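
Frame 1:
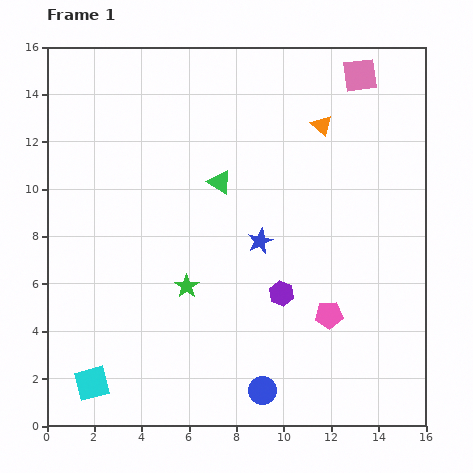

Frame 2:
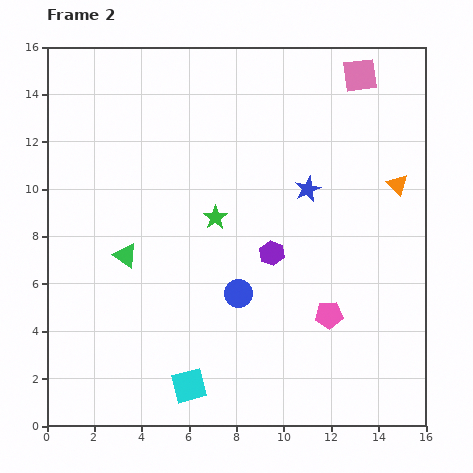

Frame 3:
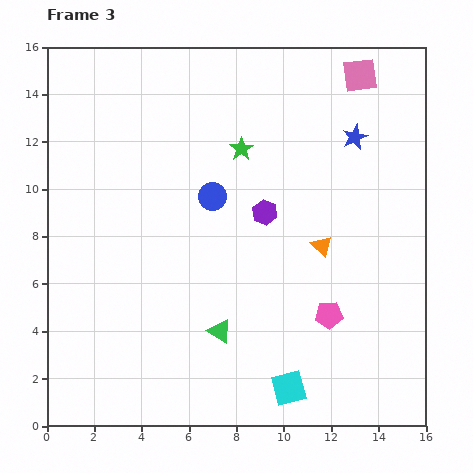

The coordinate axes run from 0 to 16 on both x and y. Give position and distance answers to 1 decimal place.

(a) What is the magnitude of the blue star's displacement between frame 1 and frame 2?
3.0

The blue star moved from (9.0, 7.8) to (11.0, 10.0), a distance of √(2.0² + 2.2²) ≈ 3.0.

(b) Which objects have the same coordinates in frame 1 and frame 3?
the pink square, the pink pentagon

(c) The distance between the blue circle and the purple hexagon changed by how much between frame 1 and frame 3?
-1.9

Distance in frame 1: 4.2. Distance in frame 3: 2.3.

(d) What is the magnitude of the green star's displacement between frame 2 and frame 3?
3.1

The green star moved from (7.1, 8.8) to (8.2, 11.7), a distance of √(1.1² + 2.9²) ≈ 3.1.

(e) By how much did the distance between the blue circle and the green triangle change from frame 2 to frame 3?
+0.6

Distance in frame 2: 5.1. Distance in frame 3: 5.7.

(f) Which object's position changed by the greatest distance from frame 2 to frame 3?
the green triangle

(moved 5.1; next 4.2)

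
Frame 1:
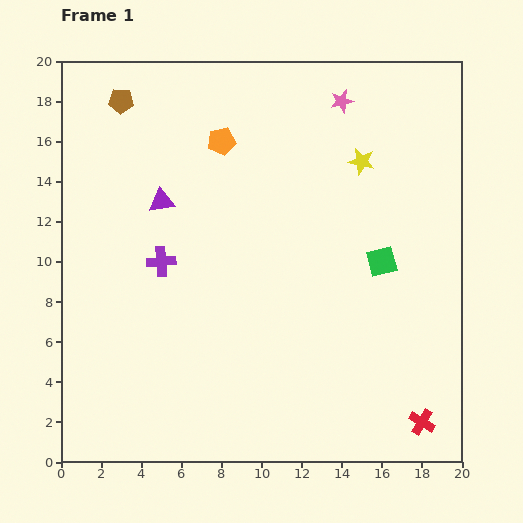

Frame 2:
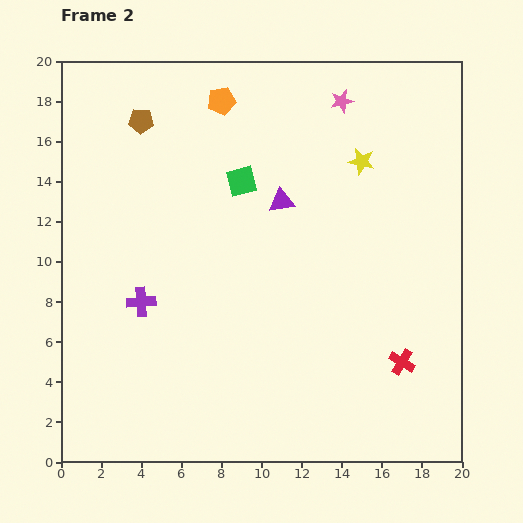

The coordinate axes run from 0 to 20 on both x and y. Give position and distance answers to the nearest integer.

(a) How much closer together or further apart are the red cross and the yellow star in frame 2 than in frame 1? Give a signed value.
-3

Distance in frame 1: 13. Distance in frame 2: 10.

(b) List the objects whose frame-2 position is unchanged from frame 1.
the yellow star, the pink star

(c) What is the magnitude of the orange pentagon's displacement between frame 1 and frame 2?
2

The orange pentagon moved from (8, 16) to (8, 18), a distance of √(0² + 2²) ≈ 2.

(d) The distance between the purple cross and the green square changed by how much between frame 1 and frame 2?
-3

Distance in frame 1: 11. Distance in frame 2: 8.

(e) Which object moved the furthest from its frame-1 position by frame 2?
the green square

(moved 8; next 6)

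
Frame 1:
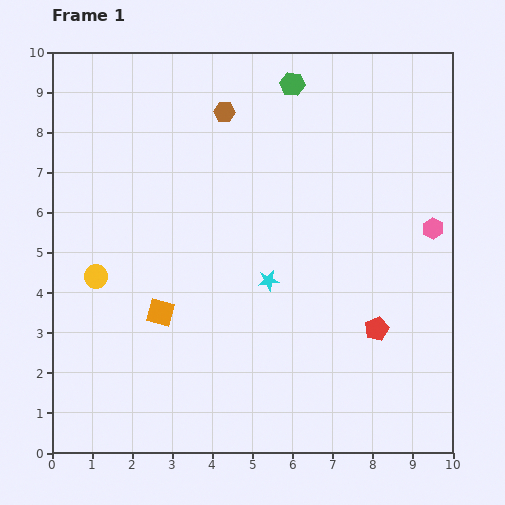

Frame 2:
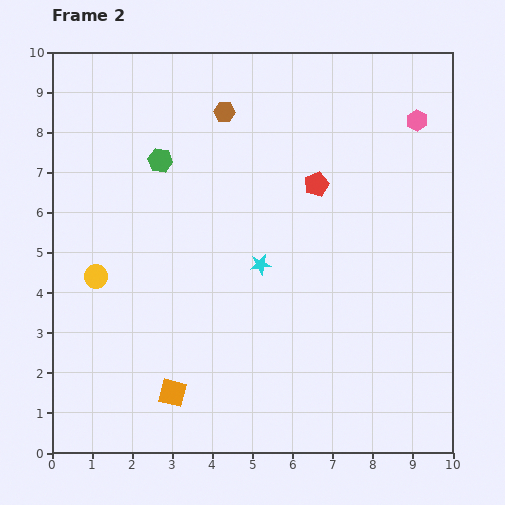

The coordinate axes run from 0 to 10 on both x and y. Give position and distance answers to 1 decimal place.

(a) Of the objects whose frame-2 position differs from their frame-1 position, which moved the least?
the cyan star

(moved 0.4)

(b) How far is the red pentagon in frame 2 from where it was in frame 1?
3.9

The red pentagon moved from (8.1, 3.1) to (6.6, 6.7), a distance of √(1.5² + 3.6²) ≈ 3.9.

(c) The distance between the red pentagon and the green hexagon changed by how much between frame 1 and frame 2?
-2.6

Distance in frame 1: 6.5. Distance in frame 2: 3.9.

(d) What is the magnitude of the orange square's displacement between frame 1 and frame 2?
2.0

The orange square moved from (2.7, 3.5) to (3.0, 1.5), a distance of √(0.3² + 2.0²) ≈ 2.0.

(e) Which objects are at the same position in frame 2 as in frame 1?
the brown hexagon, the yellow circle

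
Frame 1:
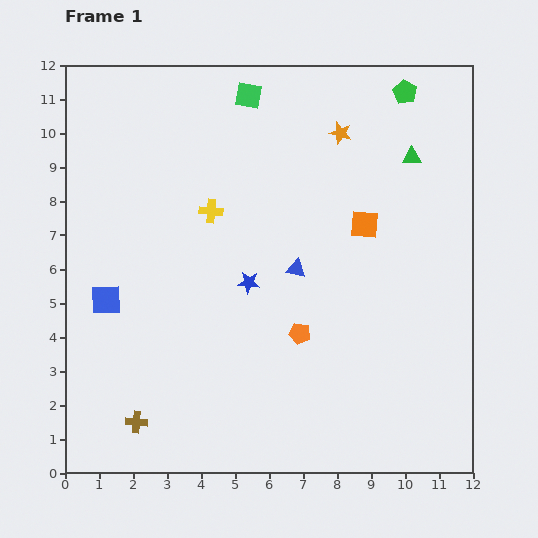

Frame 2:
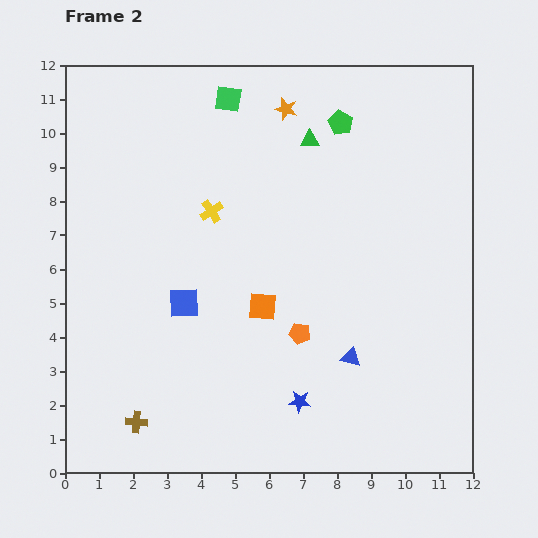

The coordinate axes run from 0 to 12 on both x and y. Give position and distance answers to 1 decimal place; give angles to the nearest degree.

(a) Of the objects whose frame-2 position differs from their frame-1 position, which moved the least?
the green square

(moved 0.6)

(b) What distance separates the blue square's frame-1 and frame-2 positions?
2.3

The blue square moved from (1.2, 5.1) to (3.5, 5.0), a distance of √(2.3² + 0.1²) ≈ 2.3.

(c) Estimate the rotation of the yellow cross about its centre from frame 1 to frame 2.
38° counter-clockwise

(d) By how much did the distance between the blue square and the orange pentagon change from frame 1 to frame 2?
-2.3

Distance in frame 1: 5.8. Distance in frame 2: 3.5.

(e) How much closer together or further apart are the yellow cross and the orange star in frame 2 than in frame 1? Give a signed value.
-0.7

Distance in frame 1: 4.4. Distance in frame 2: 3.7.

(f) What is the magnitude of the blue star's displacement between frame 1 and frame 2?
3.8

The blue star moved from (5.4, 5.6) to (6.9, 2.1), a distance of √(1.5² + 3.5²) ≈ 3.8.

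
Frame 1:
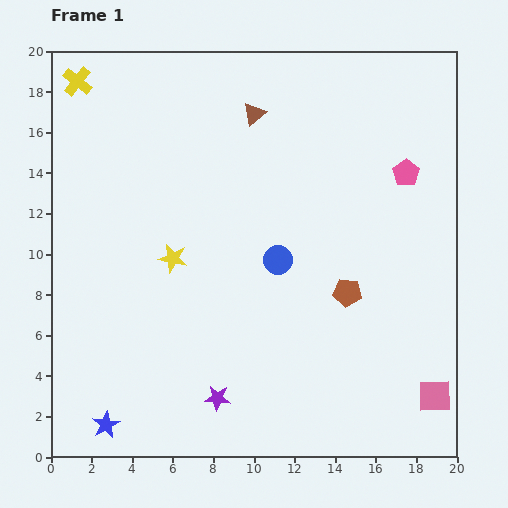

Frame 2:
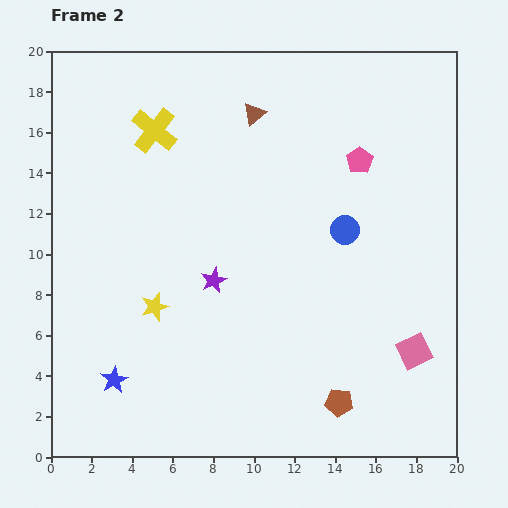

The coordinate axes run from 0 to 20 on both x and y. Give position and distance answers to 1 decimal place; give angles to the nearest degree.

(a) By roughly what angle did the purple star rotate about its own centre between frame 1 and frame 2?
30° counter-clockwise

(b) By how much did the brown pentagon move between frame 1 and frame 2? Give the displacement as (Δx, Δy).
(-0.4, -5.4)

The brown pentagon was at (14.6, 8.1) in frame 1 and (14.2, 2.7) in frame 2.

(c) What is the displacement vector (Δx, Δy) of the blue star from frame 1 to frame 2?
(0.4, 2.2)

The blue star was at (2.7, 1.6) in frame 1 and (3.1, 3.8) in frame 2.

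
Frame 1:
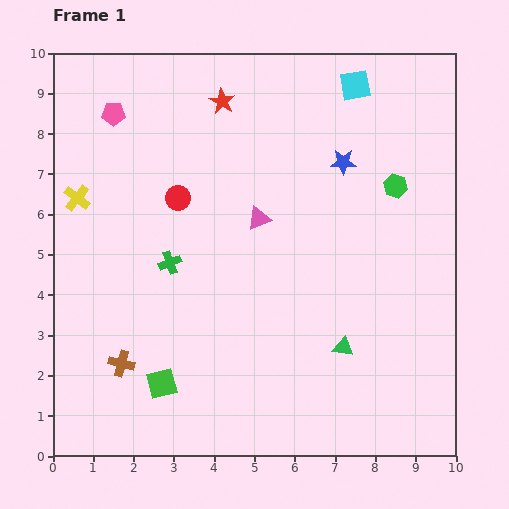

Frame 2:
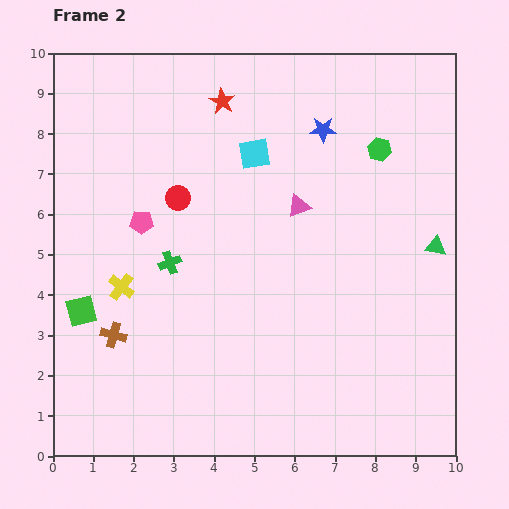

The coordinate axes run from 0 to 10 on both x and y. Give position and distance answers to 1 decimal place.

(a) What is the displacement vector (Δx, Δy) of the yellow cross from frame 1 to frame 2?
(1.1, -2.2)

The yellow cross was at (0.6, 6.4) in frame 1 and (1.7, 4.2) in frame 2.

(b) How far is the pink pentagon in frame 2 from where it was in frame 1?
2.8

The pink pentagon moved from (1.5, 8.5) to (2.2, 5.8), a distance of √(0.7² + 2.7²) ≈ 2.8.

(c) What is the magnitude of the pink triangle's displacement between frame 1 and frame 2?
1.0

The pink triangle moved from (5.1, 5.9) to (6.1, 6.2), a distance of √(1.0² + 0.3²) ≈ 1.0.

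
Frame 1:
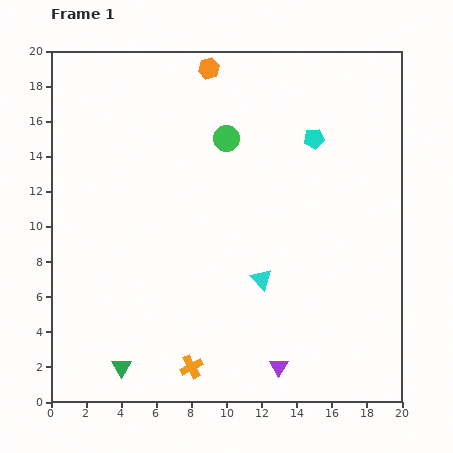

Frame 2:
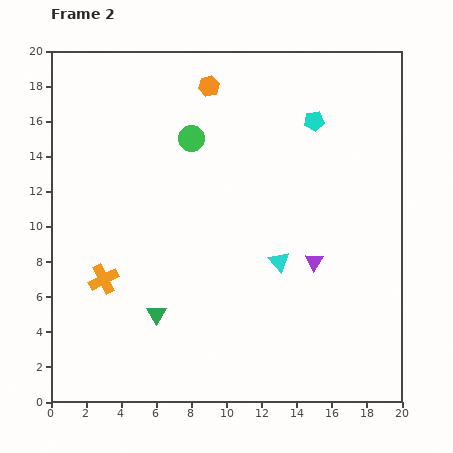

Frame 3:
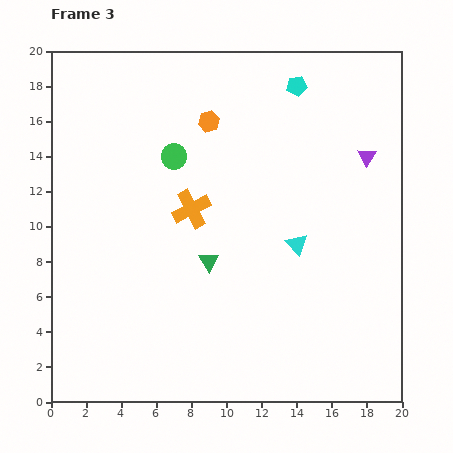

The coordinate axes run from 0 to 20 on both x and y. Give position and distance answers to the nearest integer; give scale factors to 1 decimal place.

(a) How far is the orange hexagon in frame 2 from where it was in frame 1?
1

The orange hexagon moved from (9, 19) to (9, 18), a distance of √(0² + 1²) ≈ 1.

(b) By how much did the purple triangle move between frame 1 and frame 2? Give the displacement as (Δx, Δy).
(2, 6)

The purple triangle was at (13, 2) in frame 1 and (15, 8) in frame 2.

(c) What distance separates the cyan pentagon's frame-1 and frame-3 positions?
3

The cyan pentagon moved from (15, 15) to (14, 18), a distance of √(1² + 3²) ≈ 3.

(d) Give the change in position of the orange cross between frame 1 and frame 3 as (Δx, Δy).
(0, 9)

The orange cross was at (8, 2) in frame 1 and (8, 11) in frame 3.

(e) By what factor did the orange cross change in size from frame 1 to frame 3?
1.6×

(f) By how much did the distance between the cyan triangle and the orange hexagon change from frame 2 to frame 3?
-2

Distance in frame 2: 11. Distance in frame 3: 9.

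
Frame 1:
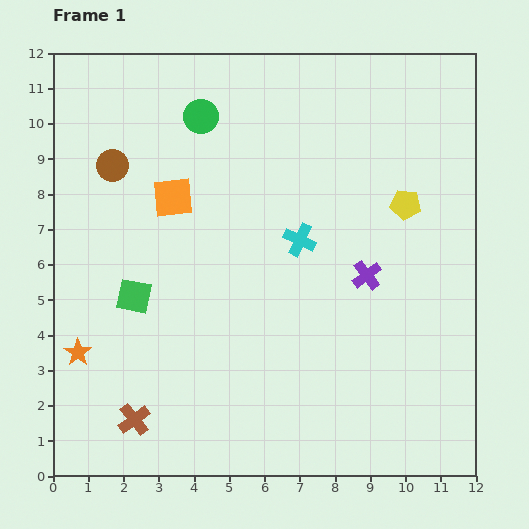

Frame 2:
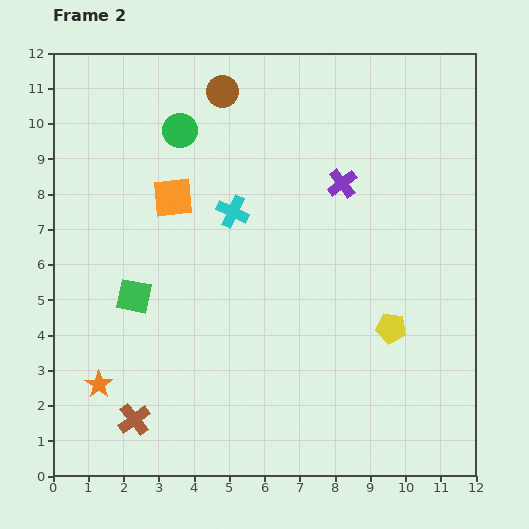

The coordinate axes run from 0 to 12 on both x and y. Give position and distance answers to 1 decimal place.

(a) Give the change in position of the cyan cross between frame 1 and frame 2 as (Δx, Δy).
(-1.9, 0.8)

The cyan cross was at (7.0, 6.7) in frame 1 and (5.1, 7.5) in frame 2.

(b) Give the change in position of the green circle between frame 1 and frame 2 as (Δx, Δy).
(-0.6, -0.4)

The green circle was at (4.2, 10.2) in frame 1 and (3.6, 9.8) in frame 2.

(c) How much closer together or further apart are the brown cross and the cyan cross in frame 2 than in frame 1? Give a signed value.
-0.4

Distance in frame 1: 6.9. Distance in frame 2: 6.5.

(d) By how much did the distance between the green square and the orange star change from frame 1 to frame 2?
+0.4

Distance in frame 1: 2.3. Distance in frame 2: 2.7.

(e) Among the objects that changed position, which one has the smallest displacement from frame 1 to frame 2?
the green circle

(moved 0.7)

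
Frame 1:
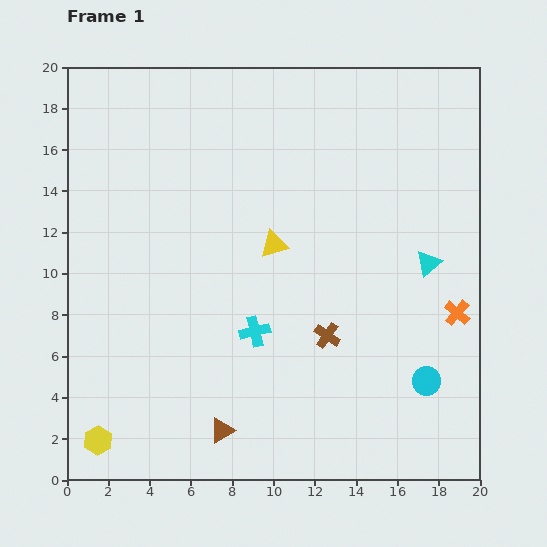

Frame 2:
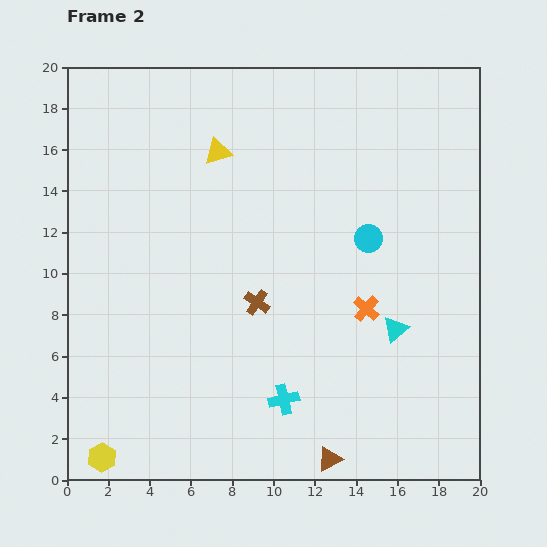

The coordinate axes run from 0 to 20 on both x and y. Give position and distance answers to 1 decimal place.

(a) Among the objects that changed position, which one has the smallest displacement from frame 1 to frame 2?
the yellow hexagon

(moved 0.8)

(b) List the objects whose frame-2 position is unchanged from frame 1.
none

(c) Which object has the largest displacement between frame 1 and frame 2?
the cyan circle

(moved 7.4; next 5.4)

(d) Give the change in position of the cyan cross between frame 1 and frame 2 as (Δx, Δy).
(1.4, -3.3)

The cyan cross was at (9.1, 7.2) in frame 1 and (10.5, 3.9) in frame 2.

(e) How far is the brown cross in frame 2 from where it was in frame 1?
3.8

The brown cross moved from (12.6, 7.0) to (9.2, 8.6), a distance of √(3.4² + 1.6²) ≈ 3.8.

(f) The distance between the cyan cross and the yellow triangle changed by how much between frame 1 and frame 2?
+8.1

Distance in frame 1: 4.3. Distance in frame 2: 12.4.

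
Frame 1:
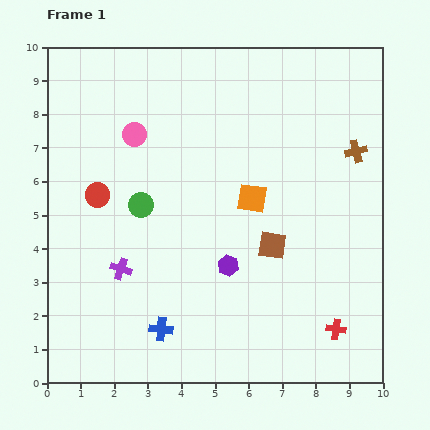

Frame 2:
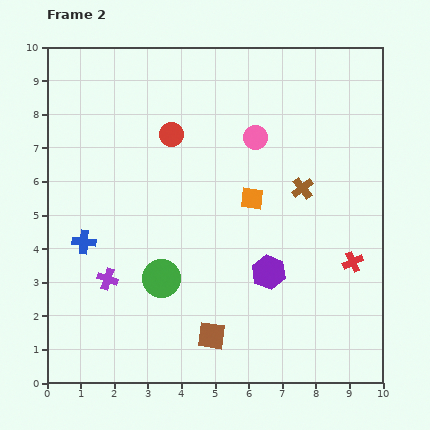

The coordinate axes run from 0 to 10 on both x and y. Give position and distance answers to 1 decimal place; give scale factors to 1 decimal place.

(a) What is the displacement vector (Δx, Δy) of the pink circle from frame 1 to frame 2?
(3.6, -0.1)

The pink circle was at (2.6, 7.4) in frame 1 and (6.2, 7.3) in frame 2.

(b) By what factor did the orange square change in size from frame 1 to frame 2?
0.8×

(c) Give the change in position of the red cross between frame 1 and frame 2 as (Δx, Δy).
(0.5, 2.0)

The red cross was at (8.6, 1.6) in frame 1 and (9.1, 3.6) in frame 2.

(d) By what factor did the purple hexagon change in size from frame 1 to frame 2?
1.6×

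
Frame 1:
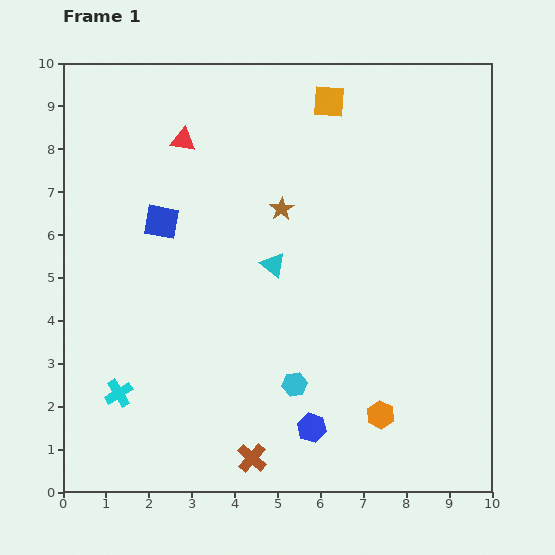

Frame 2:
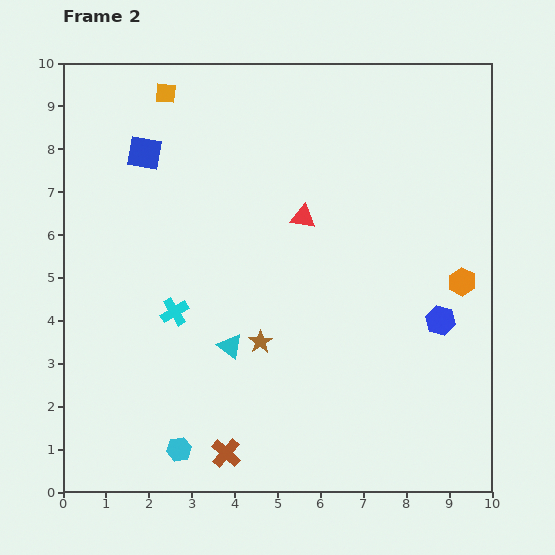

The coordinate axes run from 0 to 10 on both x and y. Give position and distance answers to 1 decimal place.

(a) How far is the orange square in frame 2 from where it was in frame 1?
3.8

The orange square moved from (6.2, 9.1) to (2.4, 9.3), a distance of √(3.8² + 0.2²) ≈ 3.8.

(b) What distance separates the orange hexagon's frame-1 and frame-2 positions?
3.6

The orange hexagon moved from (7.4, 1.8) to (9.3, 4.9), a distance of √(1.9² + 3.1²) ≈ 3.6.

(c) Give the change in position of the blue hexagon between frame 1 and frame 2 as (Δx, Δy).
(3.0, 2.5)

The blue hexagon was at (5.8, 1.5) in frame 1 and (8.8, 4.0) in frame 2.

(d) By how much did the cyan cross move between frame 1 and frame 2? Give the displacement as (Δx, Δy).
(1.3, 1.9)

The cyan cross was at (1.3, 2.3) in frame 1 and (2.6, 4.2) in frame 2.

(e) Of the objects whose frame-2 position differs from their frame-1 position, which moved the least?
the brown cross

(moved 0.6)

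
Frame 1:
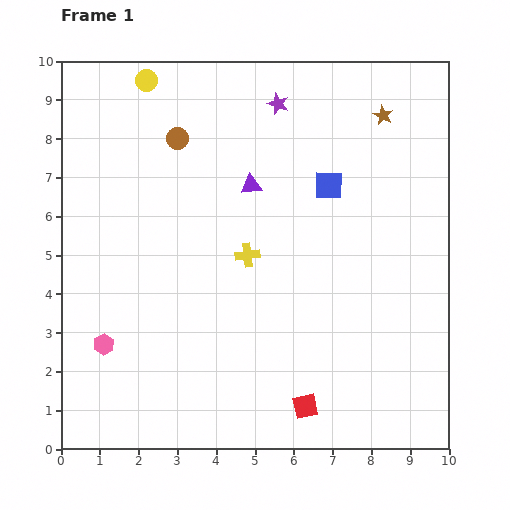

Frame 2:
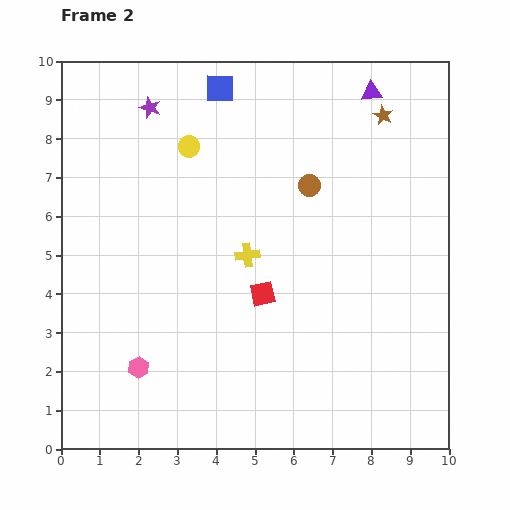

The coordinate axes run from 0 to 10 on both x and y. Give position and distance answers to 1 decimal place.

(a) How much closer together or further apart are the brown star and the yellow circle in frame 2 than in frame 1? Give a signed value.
-1.1

Distance in frame 1: 6.2. Distance in frame 2: 5.1.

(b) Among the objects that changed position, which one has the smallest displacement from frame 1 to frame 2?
the pink hexagon

(moved 1.1)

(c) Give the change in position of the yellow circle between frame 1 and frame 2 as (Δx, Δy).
(1.1, -1.7)

The yellow circle was at (2.2, 9.5) in frame 1 and (3.3, 7.8) in frame 2.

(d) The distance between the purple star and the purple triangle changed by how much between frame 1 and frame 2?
+3.5

Distance in frame 1: 2.2. Distance in frame 2: 5.7.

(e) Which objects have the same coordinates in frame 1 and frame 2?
the yellow cross, the brown star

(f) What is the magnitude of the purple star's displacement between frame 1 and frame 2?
3.3

The purple star moved from (5.6, 8.9) to (2.3, 8.8), a distance of √(3.3² + 0.1²) ≈ 3.3.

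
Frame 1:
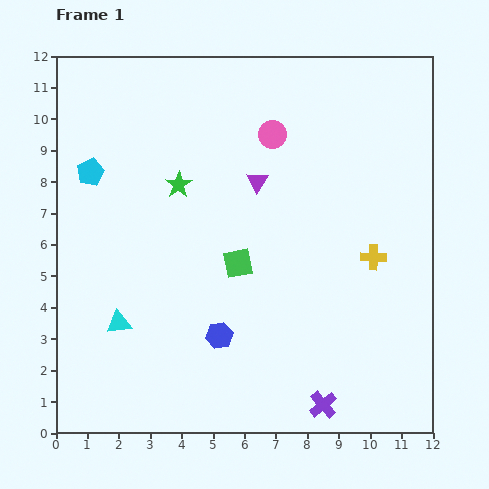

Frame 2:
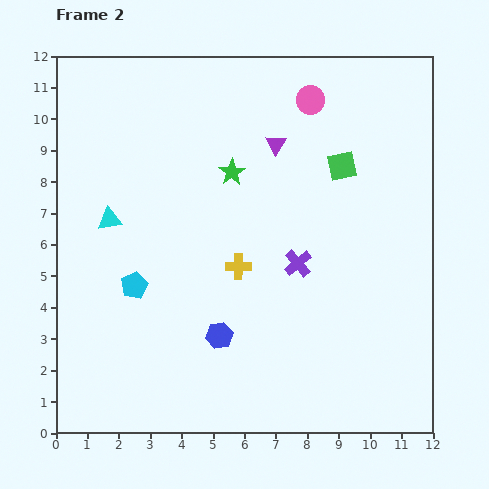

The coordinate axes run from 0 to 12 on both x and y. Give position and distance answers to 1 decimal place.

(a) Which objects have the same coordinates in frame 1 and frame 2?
the blue hexagon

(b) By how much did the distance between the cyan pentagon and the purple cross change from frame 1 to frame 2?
-5.3

Distance in frame 1: 10.5. Distance in frame 2: 5.2.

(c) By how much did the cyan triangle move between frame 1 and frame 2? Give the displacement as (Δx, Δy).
(-0.3, 3.3)

The cyan triangle was at (2.0, 3.5) in frame 1 and (1.7, 6.8) in frame 2.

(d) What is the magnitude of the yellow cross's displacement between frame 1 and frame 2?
4.3

The yellow cross moved from (10.1, 5.6) to (5.8, 5.3), a distance of √(4.3² + 0.3²) ≈ 4.3.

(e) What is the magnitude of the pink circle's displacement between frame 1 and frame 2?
1.6

The pink circle moved from (6.9, 9.5) to (8.1, 10.6), a distance of √(1.2² + 1.1²) ≈ 1.6.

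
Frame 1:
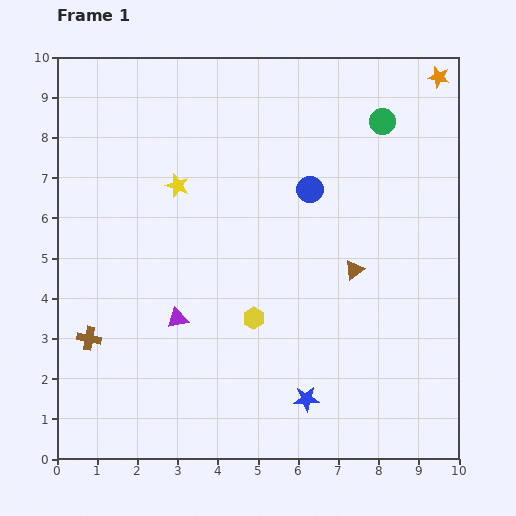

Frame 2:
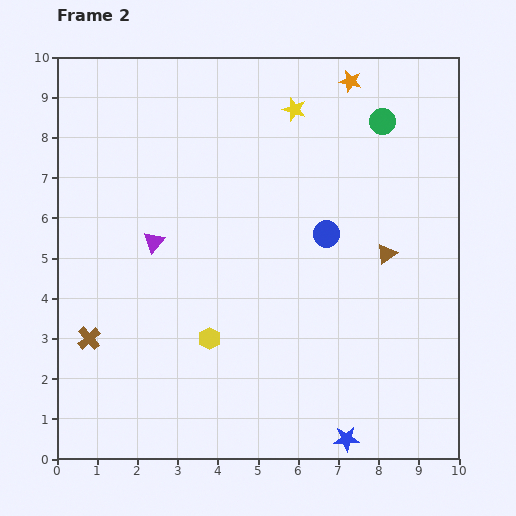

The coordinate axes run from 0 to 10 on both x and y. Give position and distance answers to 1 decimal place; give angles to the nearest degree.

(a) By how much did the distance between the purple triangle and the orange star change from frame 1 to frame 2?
-2.5

Distance in frame 1: 8.8. Distance in frame 2: 6.3.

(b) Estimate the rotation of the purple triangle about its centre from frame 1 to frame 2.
36° counter-clockwise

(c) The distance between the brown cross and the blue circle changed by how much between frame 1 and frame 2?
-0.2

Distance in frame 1: 6.6. Distance in frame 2: 6.4.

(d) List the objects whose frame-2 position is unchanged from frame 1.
the brown cross, the green circle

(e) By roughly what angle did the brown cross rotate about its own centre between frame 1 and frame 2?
38° clockwise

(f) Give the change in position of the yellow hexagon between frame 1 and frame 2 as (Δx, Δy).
(-1.1, -0.5)

The yellow hexagon was at (4.9, 3.5) in frame 1 and (3.8, 3.0) in frame 2.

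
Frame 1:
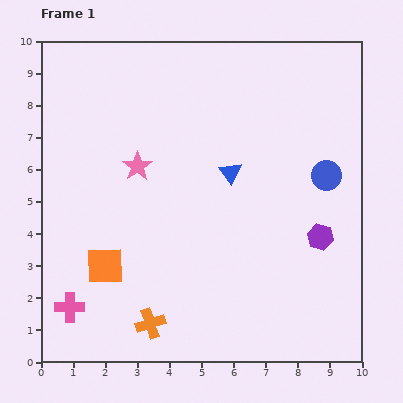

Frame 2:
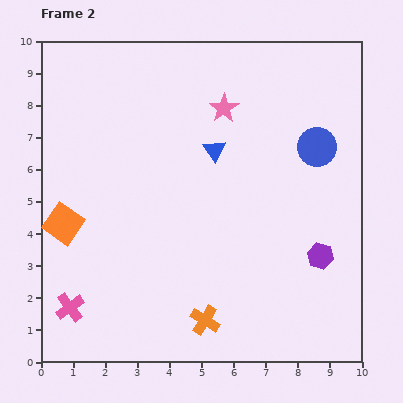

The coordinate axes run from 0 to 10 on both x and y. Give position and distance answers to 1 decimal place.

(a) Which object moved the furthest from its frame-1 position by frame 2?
the pink star

(moved 3.2; next 1.8)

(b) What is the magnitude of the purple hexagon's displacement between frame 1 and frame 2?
0.6

The purple hexagon moved from (8.7, 3.9) to (8.7, 3.3), a distance of √(0.0² + 0.6²) ≈ 0.6.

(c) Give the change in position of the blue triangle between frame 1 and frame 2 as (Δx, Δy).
(-0.5, 0.7)

The blue triangle was at (5.9, 5.9) in frame 1 and (5.4, 6.6) in frame 2.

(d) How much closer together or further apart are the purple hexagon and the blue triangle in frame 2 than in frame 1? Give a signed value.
+1.3

Distance in frame 1: 3.4. Distance in frame 2: 4.7.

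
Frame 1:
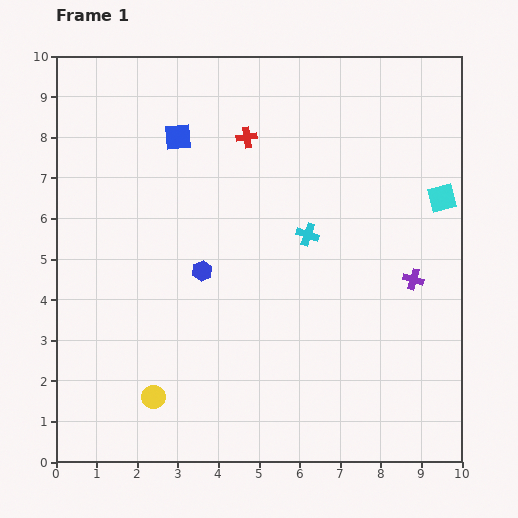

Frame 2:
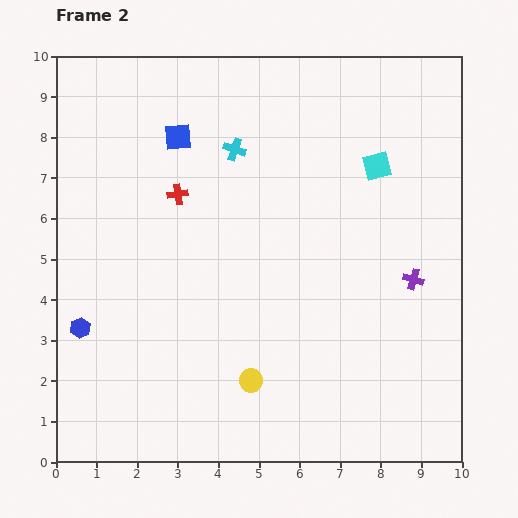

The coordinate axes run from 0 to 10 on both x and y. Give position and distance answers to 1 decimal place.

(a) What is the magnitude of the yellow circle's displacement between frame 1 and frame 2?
2.4

The yellow circle moved from (2.4, 1.6) to (4.8, 2.0), a distance of √(2.4² + 0.4²) ≈ 2.4.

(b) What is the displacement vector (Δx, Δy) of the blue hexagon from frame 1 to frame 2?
(-3.0, -1.4)

The blue hexagon was at (3.6, 4.7) in frame 1 and (0.6, 3.3) in frame 2.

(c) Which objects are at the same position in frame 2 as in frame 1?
the blue square, the purple cross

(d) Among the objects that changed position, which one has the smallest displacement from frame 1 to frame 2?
the cyan square

(moved 1.8)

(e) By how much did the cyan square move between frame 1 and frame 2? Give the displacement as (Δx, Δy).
(-1.6, 0.8)

The cyan square was at (9.5, 6.5) in frame 1 and (7.9, 7.3) in frame 2.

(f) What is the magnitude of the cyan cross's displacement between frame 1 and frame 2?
2.8

The cyan cross moved from (6.2, 5.6) to (4.4, 7.7), a distance of √(1.8² + 2.1²) ≈ 2.8.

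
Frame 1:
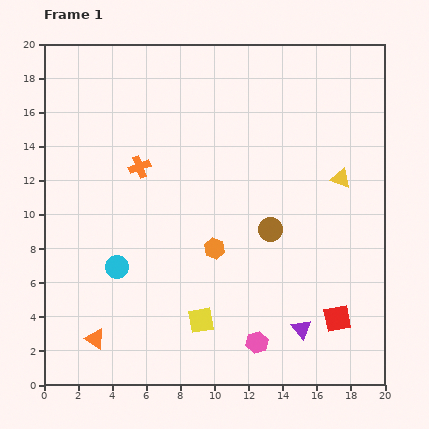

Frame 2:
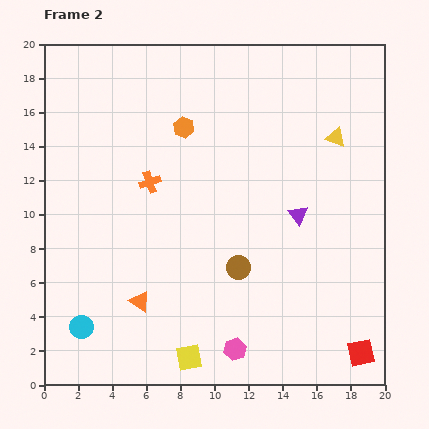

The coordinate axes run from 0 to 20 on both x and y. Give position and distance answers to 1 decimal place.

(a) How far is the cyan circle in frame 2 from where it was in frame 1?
4.1

The cyan circle moved from (4.3, 6.9) to (2.2, 3.4), a distance of √(2.1² + 3.5²) ≈ 4.1.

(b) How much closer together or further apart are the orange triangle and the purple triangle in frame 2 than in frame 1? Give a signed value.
-1.5

Distance in frame 1: 12.1. Distance in frame 2: 10.6.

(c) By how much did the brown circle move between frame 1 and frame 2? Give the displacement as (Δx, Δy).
(-1.9, -2.2)

The brown circle was at (13.3, 9.1) in frame 1 and (11.4, 6.9) in frame 2.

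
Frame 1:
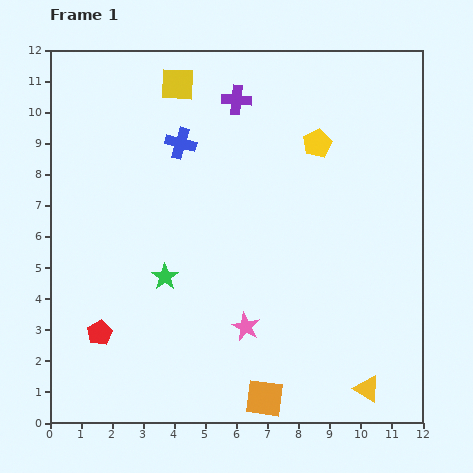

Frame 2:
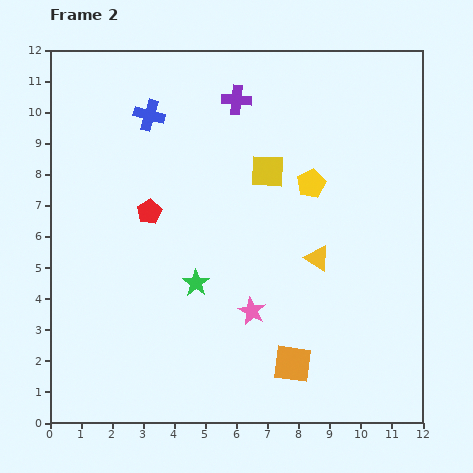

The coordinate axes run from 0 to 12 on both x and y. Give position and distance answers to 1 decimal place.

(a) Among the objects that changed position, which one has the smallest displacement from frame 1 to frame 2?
the pink star

(moved 0.5)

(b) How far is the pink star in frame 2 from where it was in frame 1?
0.5

The pink star moved from (6.3, 3.1) to (6.5, 3.6), a distance of √(0.2² + 0.5²) ≈ 0.5.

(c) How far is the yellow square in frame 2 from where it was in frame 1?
4.0

The yellow square moved from (4.1, 10.9) to (7.0, 8.1), a distance of √(2.9² + 2.8²) ≈ 4.0.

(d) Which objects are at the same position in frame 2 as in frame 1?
the purple cross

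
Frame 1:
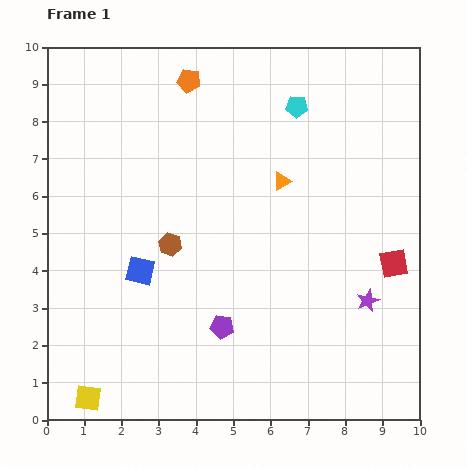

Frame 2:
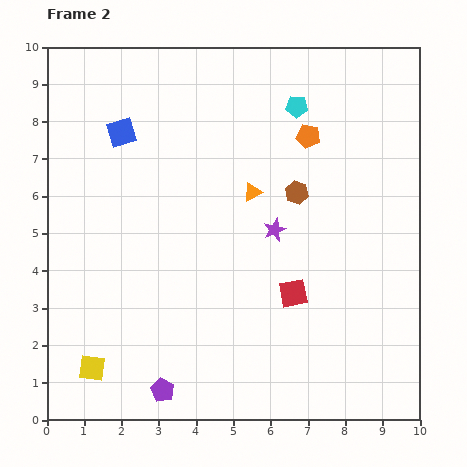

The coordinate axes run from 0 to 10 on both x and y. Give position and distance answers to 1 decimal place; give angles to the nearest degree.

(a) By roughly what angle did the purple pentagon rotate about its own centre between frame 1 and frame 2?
20° clockwise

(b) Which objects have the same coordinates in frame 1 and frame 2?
the cyan pentagon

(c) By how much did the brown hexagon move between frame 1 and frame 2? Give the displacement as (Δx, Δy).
(3.4, 1.4)

The brown hexagon was at (3.3, 4.7) in frame 1 and (6.7, 6.1) in frame 2.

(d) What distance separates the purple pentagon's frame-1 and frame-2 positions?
2.3

The purple pentagon moved from (4.7, 2.5) to (3.1, 0.8), a distance of √(1.6² + 1.7²) ≈ 2.3.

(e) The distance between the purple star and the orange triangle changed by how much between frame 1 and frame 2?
-2.7

Distance in frame 1: 3.9. Distance in frame 2: 1.2.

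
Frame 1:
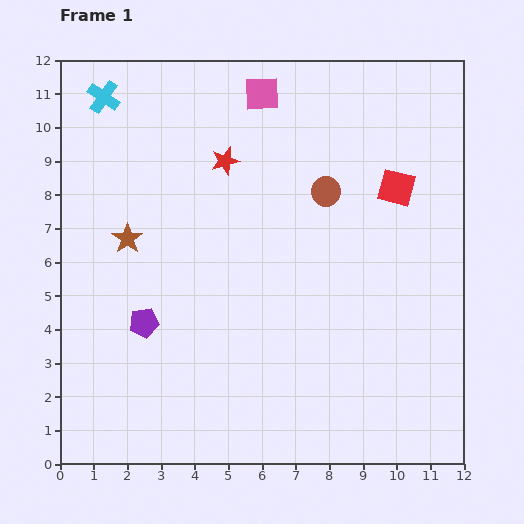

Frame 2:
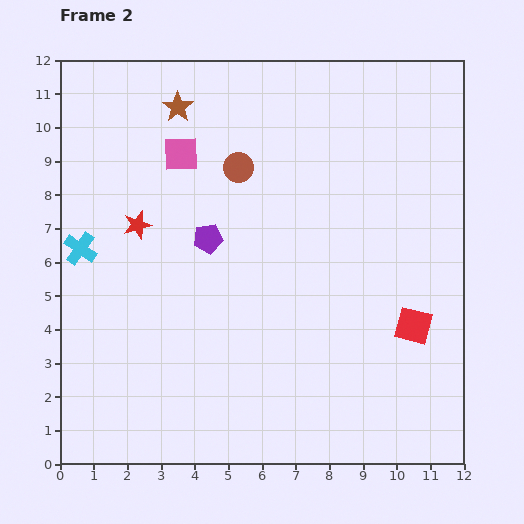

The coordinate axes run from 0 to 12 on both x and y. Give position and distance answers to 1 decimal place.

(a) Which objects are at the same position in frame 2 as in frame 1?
none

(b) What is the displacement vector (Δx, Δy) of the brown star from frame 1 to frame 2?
(1.5, 3.9)

The brown star was at (2.0, 6.7) in frame 1 and (3.5, 10.6) in frame 2.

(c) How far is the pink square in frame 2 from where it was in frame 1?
3.0

The pink square moved from (6.0, 11.0) to (3.6, 9.2), a distance of √(2.4² + 1.8²) ≈ 3.0.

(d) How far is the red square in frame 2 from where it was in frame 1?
4.1

The red square moved from (10.0, 8.2) to (10.5, 4.1), a distance of √(0.5² + 4.1²) ≈ 4.1.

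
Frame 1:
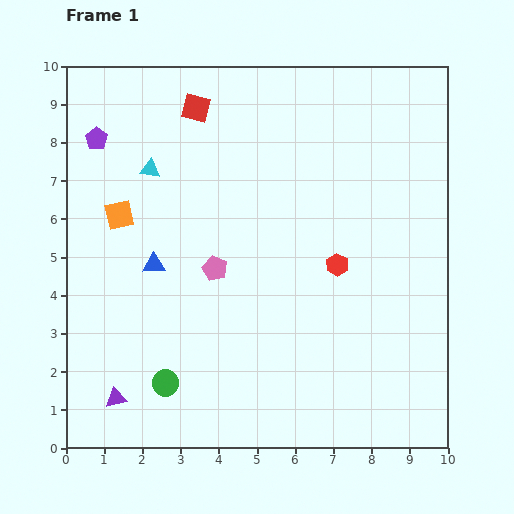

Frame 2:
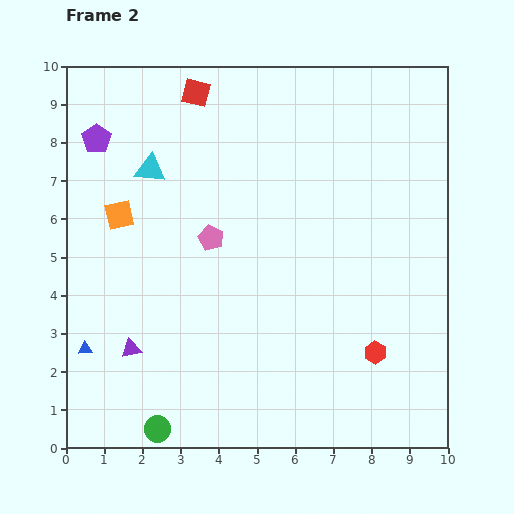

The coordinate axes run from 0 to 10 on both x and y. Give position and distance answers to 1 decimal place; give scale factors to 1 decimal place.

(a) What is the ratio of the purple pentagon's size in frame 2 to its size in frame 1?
1.3×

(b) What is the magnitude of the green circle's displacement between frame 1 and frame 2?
1.2

The green circle moved from (2.6, 1.7) to (2.4, 0.5), a distance of √(0.2² + 1.2²) ≈ 1.2.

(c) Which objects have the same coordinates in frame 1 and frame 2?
the orange square, the cyan triangle, the purple pentagon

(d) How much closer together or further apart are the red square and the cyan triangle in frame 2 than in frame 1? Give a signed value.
+0.3

Distance in frame 1: 2.0. Distance in frame 2: 2.3.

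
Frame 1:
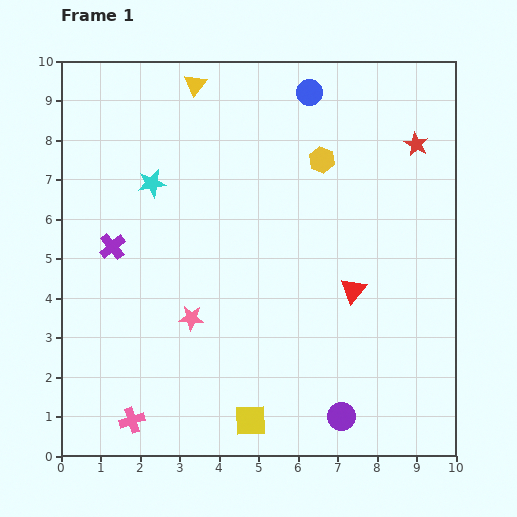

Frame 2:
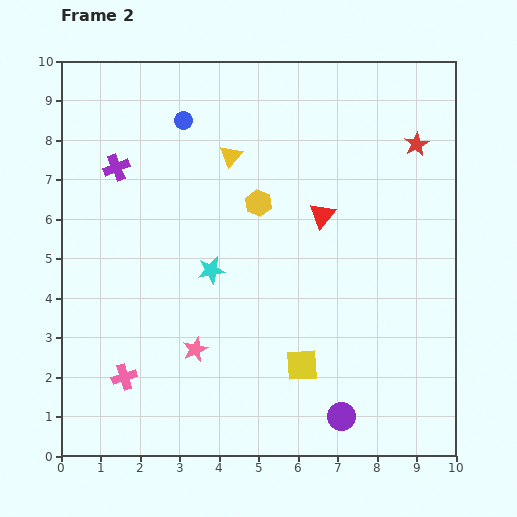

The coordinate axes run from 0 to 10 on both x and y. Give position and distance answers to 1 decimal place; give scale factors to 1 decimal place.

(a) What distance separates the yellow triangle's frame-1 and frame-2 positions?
2.0

The yellow triangle moved from (3.4, 9.4) to (4.3, 7.6), a distance of √(0.9² + 1.8²) ≈ 2.0.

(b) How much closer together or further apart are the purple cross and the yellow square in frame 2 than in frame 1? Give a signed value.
+1.3

Distance in frame 1: 5.6. Distance in frame 2: 6.9.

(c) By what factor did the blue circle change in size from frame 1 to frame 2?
0.7×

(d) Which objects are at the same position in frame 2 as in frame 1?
the purple circle, the red star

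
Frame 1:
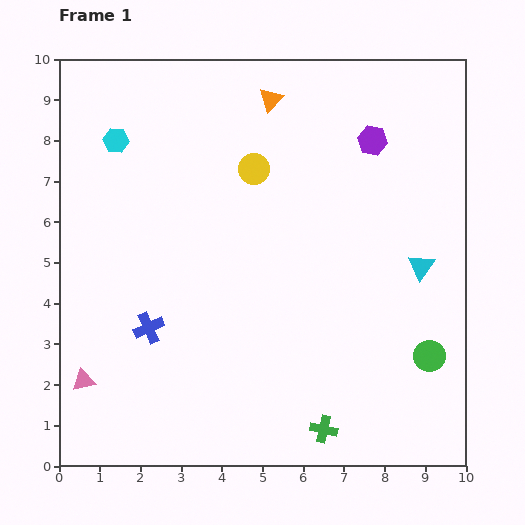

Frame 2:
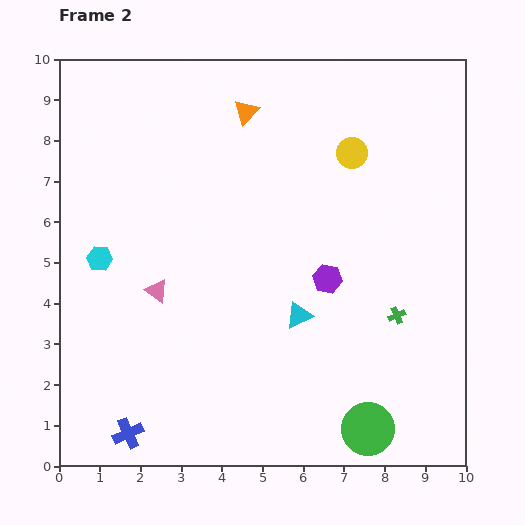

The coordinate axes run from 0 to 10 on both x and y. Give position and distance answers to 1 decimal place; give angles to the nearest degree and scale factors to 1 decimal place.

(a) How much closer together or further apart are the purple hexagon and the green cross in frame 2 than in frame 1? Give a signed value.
-5.3

Distance in frame 1: 7.2. Distance in frame 2: 1.9.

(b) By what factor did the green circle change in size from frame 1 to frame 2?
1.7×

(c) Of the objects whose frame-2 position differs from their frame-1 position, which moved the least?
the orange triangle

(moved 0.7)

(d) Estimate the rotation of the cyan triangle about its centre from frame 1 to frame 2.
30° clockwise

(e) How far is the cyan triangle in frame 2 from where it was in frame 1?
3.2

The cyan triangle moved from (8.9, 4.9) to (5.9, 3.7), a distance of √(3.0² + 1.2²) ≈ 3.2.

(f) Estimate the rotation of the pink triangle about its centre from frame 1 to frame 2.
47° clockwise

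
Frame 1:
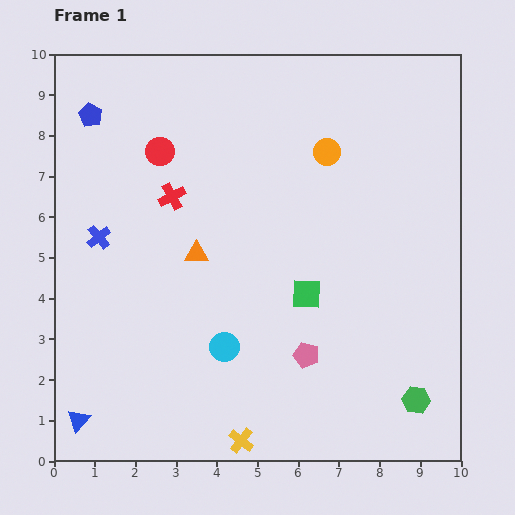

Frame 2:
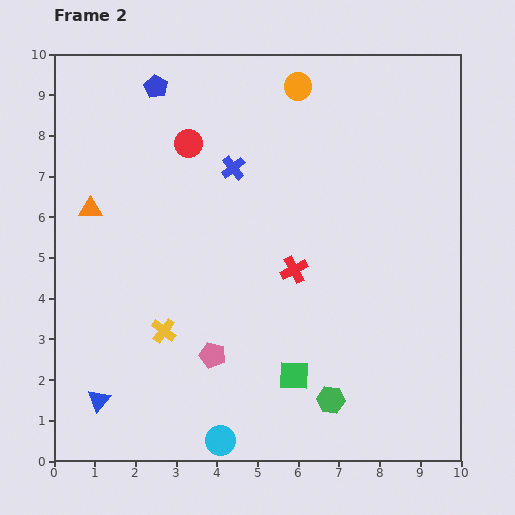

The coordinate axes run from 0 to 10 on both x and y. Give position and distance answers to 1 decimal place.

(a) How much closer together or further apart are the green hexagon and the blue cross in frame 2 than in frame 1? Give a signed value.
-2.6

Distance in frame 1: 8.8. Distance in frame 2: 6.2.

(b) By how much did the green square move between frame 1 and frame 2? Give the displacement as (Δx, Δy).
(-0.3, -2.0)

The green square was at (6.2, 4.1) in frame 1 and (5.9, 2.1) in frame 2.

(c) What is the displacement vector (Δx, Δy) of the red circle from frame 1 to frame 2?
(0.7, 0.2)

The red circle was at (2.6, 7.6) in frame 1 and (3.3, 7.8) in frame 2.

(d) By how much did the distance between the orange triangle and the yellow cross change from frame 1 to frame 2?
-1.2

Distance in frame 1: 4.7. Distance in frame 2: 3.5.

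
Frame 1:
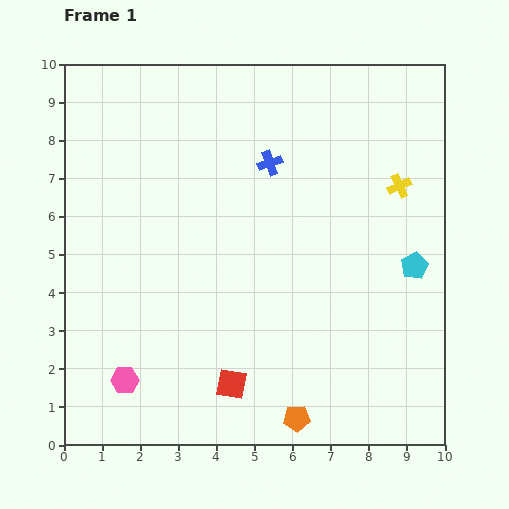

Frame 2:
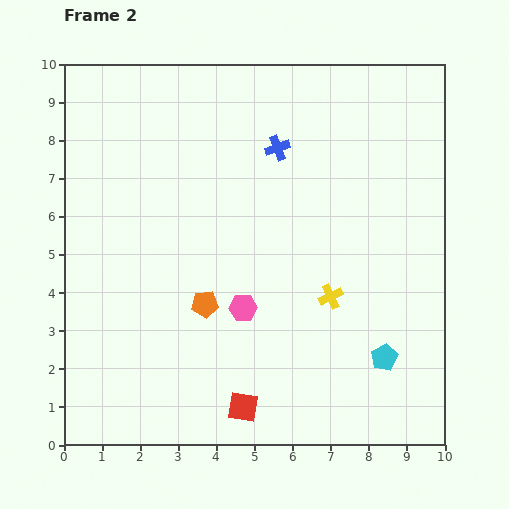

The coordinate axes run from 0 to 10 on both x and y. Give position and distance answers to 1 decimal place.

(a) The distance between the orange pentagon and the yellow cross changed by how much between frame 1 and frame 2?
-3.4

Distance in frame 1: 6.7. Distance in frame 2: 3.3.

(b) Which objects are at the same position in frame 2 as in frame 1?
none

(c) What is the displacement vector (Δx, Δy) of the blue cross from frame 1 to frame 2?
(0.2, 0.4)

The blue cross was at (5.4, 7.4) in frame 1 and (5.6, 7.8) in frame 2.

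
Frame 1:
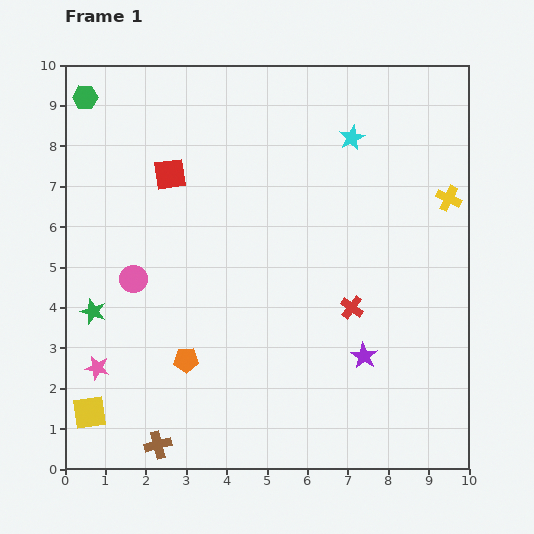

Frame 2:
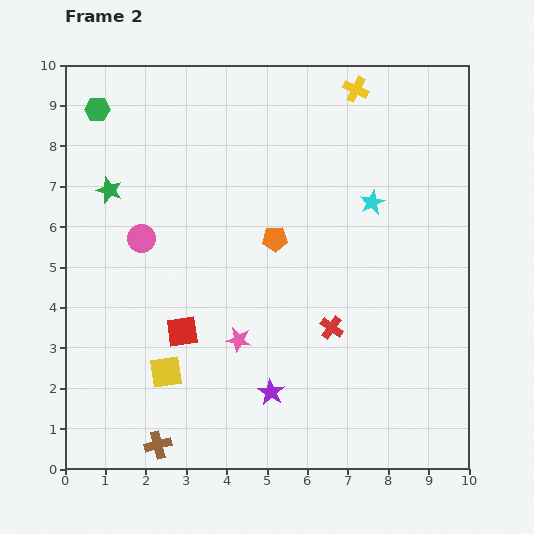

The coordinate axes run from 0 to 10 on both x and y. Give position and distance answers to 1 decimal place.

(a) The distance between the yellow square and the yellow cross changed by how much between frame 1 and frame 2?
-2.0

Distance in frame 1: 10.4. Distance in frame 2: 8.4.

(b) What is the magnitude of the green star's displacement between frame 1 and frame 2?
3.0

The green star moved from (0.7, 3.9) to (1.1, 6.9), a distance of √(0.4² + 3.0²) ≈ 3.0.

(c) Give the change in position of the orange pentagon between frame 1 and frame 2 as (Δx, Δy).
(2.2, 3.0)

The orange pentagon was at (3.0, 2.7) in frame 1 and (5.2, 5.7) in frame 2.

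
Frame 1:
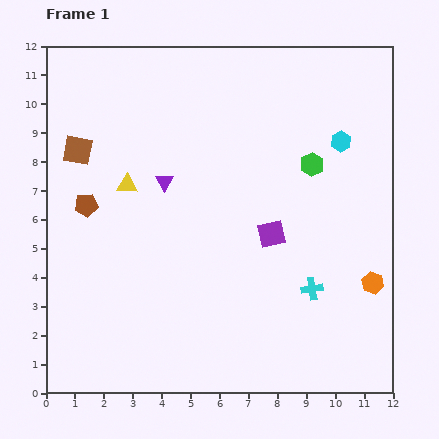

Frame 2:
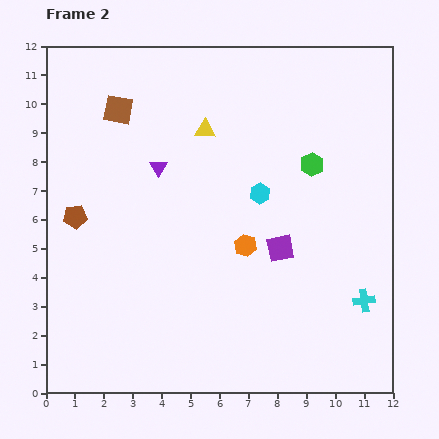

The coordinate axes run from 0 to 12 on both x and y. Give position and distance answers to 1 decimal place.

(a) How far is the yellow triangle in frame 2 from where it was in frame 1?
3.3

The yellow triangle moved from (2.8, 7.2) to (5.5, 9.1), a distance of √(2.7² + 1.9²) ≈ 3.3.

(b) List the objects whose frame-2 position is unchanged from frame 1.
the green hexagon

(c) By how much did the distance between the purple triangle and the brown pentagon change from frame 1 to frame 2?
+0.6

Distance in frame 1: 2.8. Distance in frame 2: 3.4.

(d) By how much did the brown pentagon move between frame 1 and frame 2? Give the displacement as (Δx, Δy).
(-0.4, -0.4)

The brown pentagon was at (1.4, 6.5) in frame 1 and (1.0, 6.1) in frame 2.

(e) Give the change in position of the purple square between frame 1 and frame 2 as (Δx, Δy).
(0.3, -0.5)

The purple square was at (7.8, 5.5) in frame 1 and (8.1, 5.0) in frame 2.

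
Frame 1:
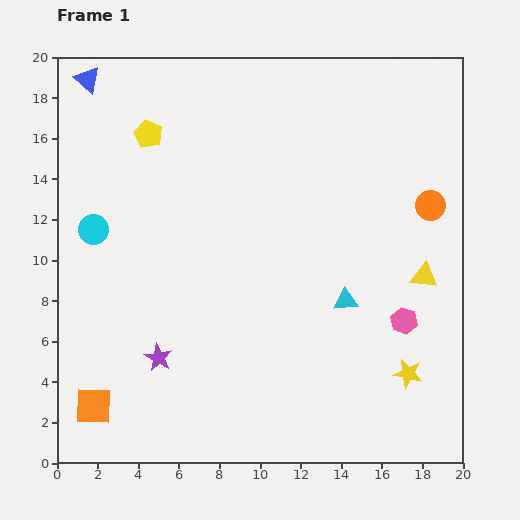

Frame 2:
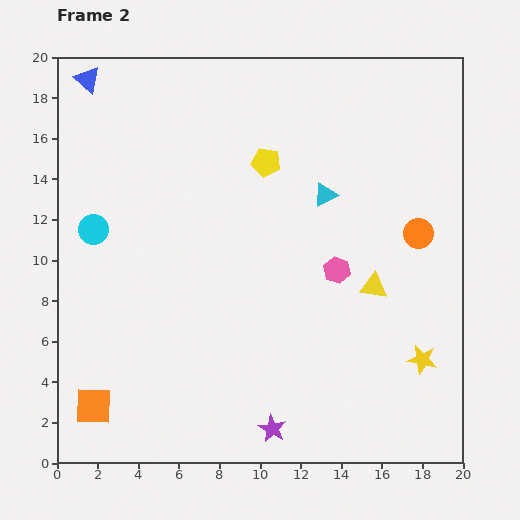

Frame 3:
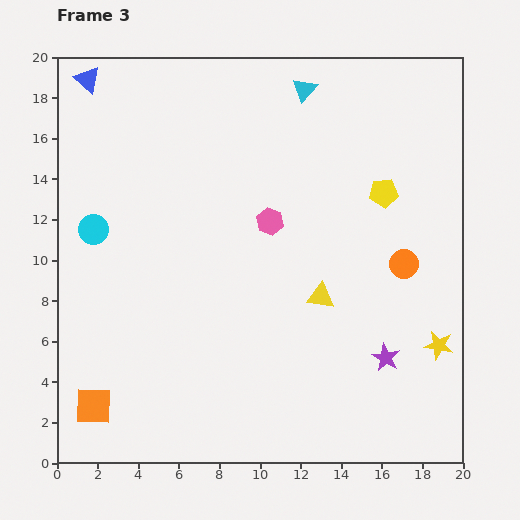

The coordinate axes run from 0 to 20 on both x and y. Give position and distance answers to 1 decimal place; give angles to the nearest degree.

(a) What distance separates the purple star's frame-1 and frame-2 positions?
6.6

The purple star moved from (5.0, 5.2) to (10.6, 1.7), a distance of √(5.6² + 3.5²) ≈ 6.6.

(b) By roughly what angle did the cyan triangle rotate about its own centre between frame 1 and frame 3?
44° counter-clockwise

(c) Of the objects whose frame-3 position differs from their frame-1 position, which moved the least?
the yellow star

(moved 2.1)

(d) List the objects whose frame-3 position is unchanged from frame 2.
the orange square, the cyan circle, the blue triangle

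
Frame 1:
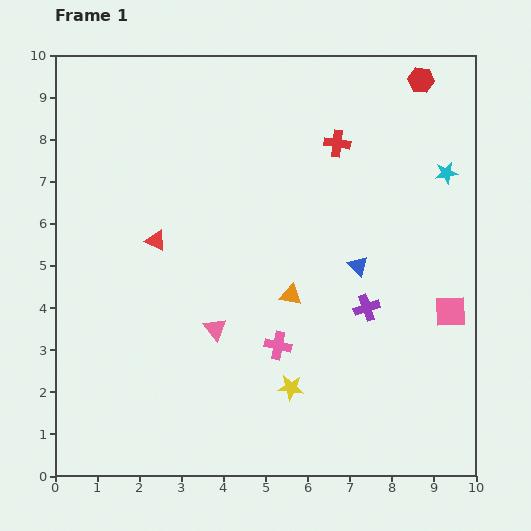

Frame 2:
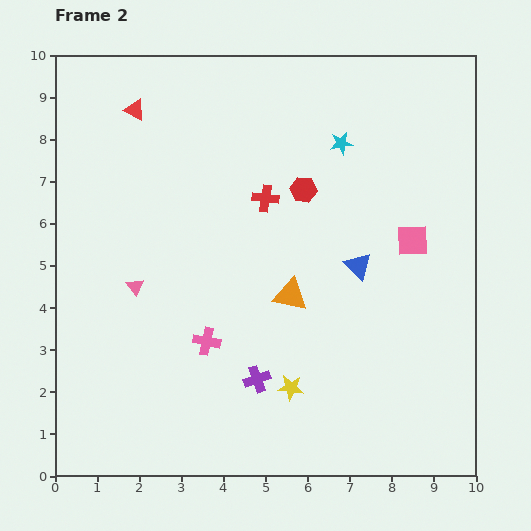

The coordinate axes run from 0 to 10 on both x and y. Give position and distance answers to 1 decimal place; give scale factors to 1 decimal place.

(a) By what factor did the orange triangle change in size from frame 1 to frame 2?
1.5×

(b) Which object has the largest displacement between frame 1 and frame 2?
the red hexagon

(moved 3.8; next 3.1)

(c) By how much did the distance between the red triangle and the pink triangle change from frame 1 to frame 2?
+1.7

Distance in frame 1: 2.5. Distance in frame 2: 4.2.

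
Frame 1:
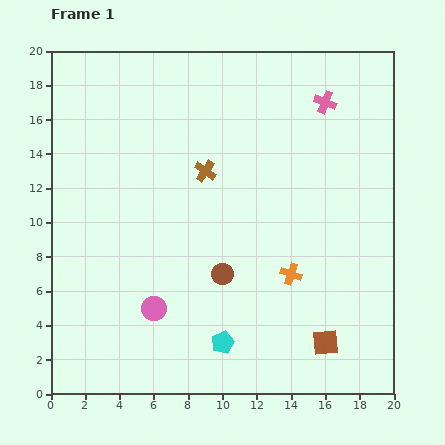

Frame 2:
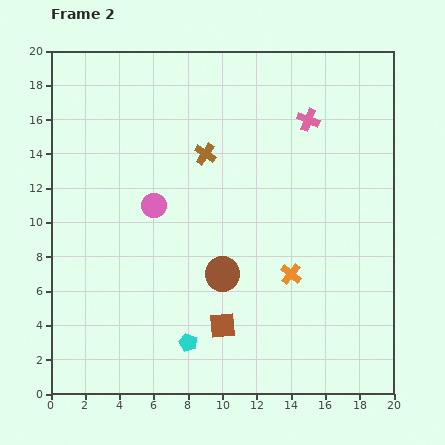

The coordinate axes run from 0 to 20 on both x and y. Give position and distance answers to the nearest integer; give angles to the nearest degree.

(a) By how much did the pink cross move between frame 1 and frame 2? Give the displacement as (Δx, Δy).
(-1, -1)

The pink cross was at (16, 17) in frame 1 and (15, 16) in frame 2.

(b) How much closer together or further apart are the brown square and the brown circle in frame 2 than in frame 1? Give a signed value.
-4

Distance in frame 1: 7. Distance in frame 2: 3.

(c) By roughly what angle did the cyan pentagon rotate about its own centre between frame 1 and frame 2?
27° counter-clockwise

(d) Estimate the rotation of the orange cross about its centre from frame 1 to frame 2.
18° clockwise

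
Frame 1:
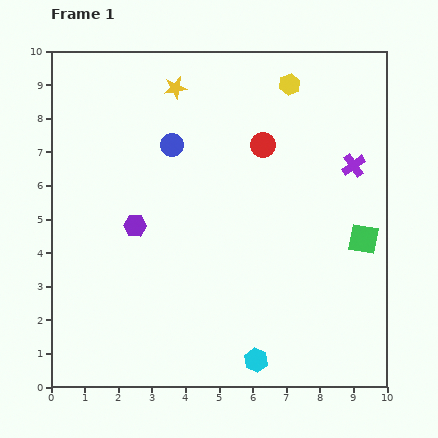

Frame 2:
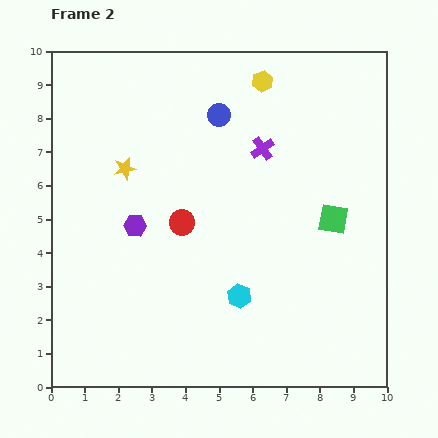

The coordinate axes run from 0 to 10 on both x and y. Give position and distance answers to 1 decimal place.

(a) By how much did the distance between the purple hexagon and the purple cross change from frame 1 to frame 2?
-2.3

Distance in frame 1: 6.7. Distance in frame 2: 4.4.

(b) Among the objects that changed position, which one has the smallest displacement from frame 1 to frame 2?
the yellow hexagon

(moved 0.8)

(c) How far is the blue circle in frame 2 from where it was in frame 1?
1.7

The blue circle moved from (3.6, 7.2) to (5.0, 8.1), a distance of √(1.4² + 0.9²) ≈ 1.7.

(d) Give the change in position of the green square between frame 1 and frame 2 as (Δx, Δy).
(-0.9, 0.6)

The green square was at (9.3, 4.4) in frame 1 and (8.4, 5.0) in frame 2.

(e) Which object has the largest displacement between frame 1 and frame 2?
the red circle

(moved 3.3; next 2.8)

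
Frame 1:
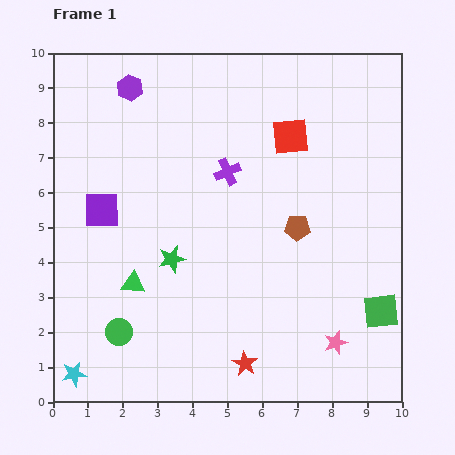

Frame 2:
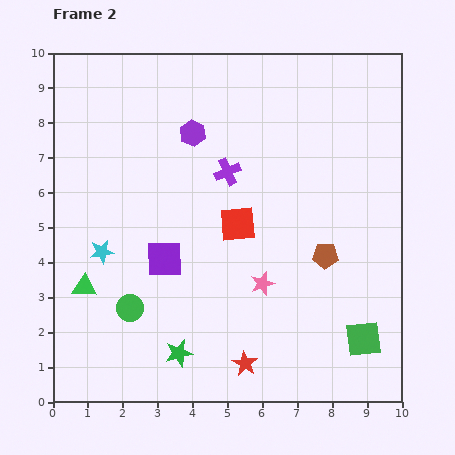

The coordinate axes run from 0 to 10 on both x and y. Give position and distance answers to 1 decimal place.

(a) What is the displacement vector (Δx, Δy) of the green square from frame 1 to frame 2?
(-0.5, -0.8)

The green square was at (9.4, 2.6) in frame 1 and (8.9, 1.8) in frame 2.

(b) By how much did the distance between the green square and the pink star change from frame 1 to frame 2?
+1.7

Distance in frame 1: 1.6. Distance in frame 2: 3.3.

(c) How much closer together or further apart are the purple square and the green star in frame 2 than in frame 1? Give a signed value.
+0.3

Distance in frame 1: 2.4. Distance in frame 2: 2.7.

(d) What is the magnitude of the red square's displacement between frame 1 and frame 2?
2.9

The red square moved from (6.8, 7.6) to (5.3, 5.1), a distance of √(1.5² + 2.5²) ≈ 2.9.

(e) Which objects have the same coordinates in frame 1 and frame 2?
the red star, the purple cross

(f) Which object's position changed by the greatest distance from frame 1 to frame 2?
the cyan star

(moved 3.6; next 2.9)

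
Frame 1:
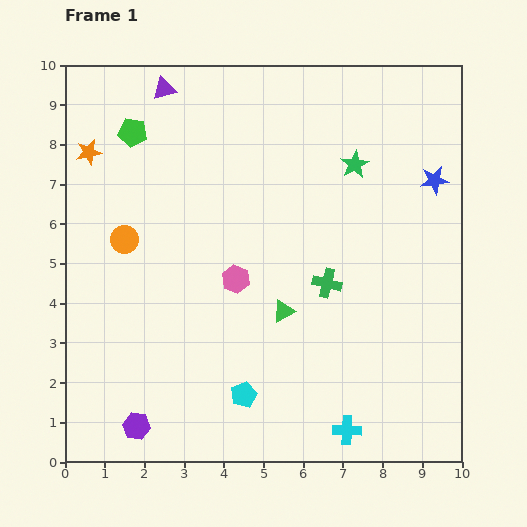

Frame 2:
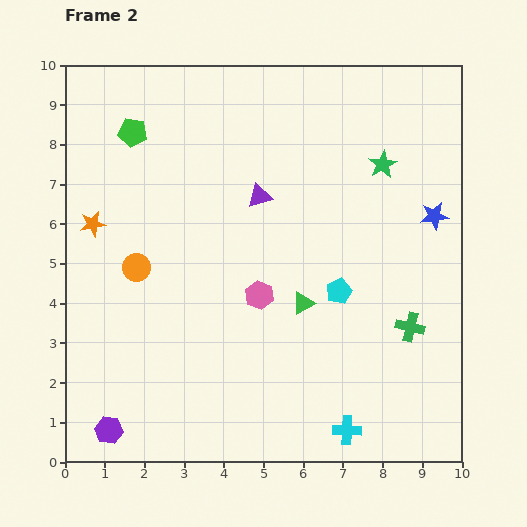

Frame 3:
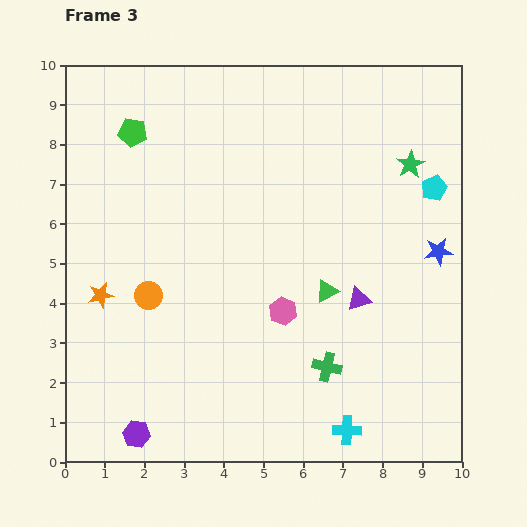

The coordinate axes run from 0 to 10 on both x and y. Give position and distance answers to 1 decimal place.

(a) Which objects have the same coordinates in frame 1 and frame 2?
the cyan cross, the green pentagon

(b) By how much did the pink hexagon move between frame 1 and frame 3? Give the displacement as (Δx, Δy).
(1.2, -0.8)

The pink hexagon was at (4.3, 4.6) in frame 1 and (5.5, 3.8) in frame 3.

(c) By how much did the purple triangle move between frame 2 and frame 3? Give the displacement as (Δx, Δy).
(2.5, -2.6)

The purple triangle was at (4.9, 6.7) in frame 2 and (7.4, 4.1) in frame 3.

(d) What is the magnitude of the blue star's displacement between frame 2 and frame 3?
0.9

The blue star moved from (9.3, 6.2) to (9.4, 5.3), a distance of √(0.1² + 0.9²) ≈ 0.9.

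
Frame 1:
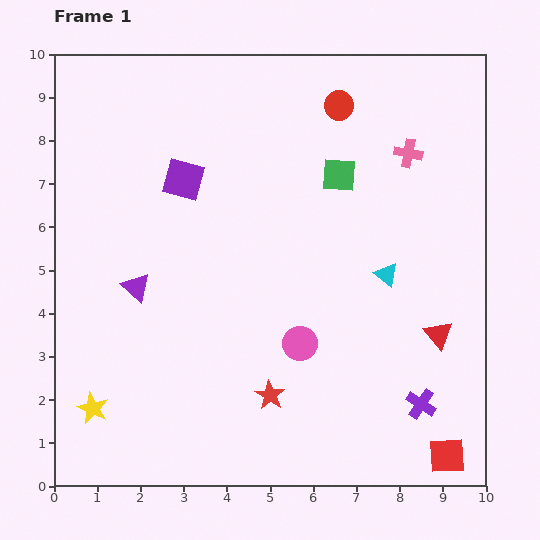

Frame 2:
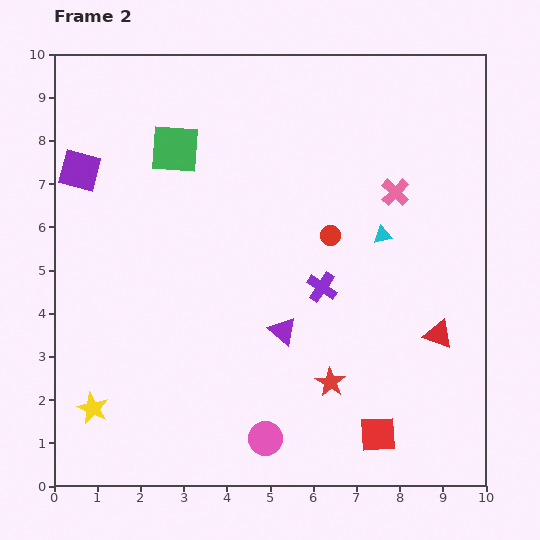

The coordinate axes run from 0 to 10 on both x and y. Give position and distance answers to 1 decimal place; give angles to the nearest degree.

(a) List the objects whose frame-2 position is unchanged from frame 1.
the yellow star, the red triangle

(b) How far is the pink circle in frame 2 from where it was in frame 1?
2.3

The pink circle moved from (5.7, 3.3) to (4.9, 1.1), a distance of √(0.8² + 2.2²) ≈ 2.3.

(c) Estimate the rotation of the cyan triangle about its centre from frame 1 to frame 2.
51° counter-clockwise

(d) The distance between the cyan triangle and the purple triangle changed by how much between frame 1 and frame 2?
-2.6

Distance in frame 1: 5.8. Distance in frame 2: 3.2.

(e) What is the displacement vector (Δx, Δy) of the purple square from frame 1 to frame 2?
(-2.4, 0.2)

The purple square was at (3.0, 7.1) in frame 1 and (0.6, 7.3) in frame 2.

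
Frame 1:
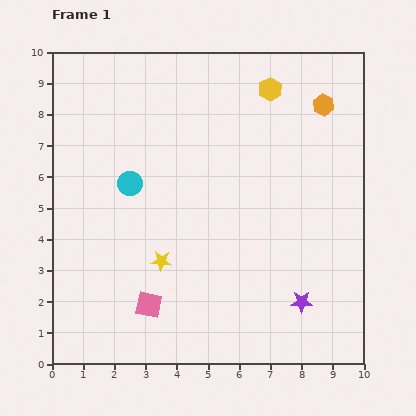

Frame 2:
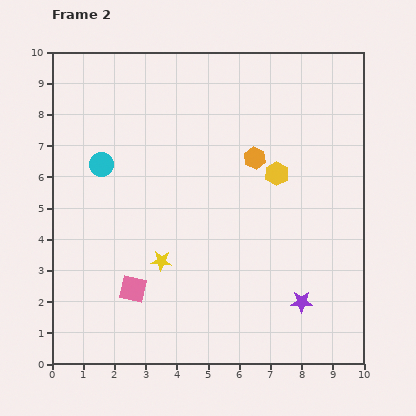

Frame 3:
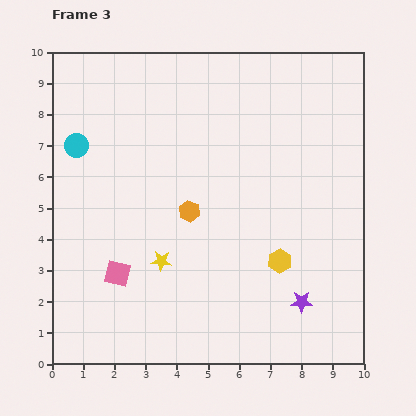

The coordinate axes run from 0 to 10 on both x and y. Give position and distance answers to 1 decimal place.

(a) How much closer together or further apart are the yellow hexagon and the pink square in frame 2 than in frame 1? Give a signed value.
-2.0

Distance in frame 1: 7.9. Distance in frame 2: 5.9.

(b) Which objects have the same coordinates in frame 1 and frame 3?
the purple star, the yellow star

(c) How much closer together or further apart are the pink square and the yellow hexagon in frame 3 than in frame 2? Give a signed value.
-0.7

Distance in frame 2: 5.9. Distance in frame 3: 5.2.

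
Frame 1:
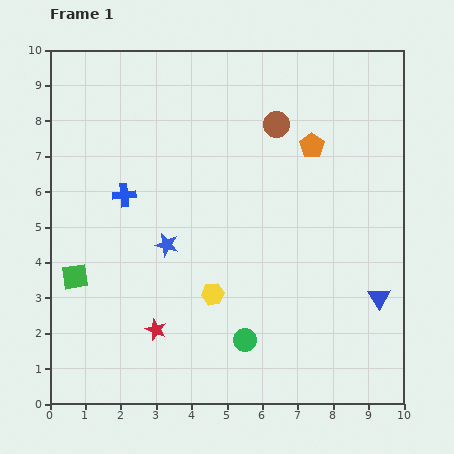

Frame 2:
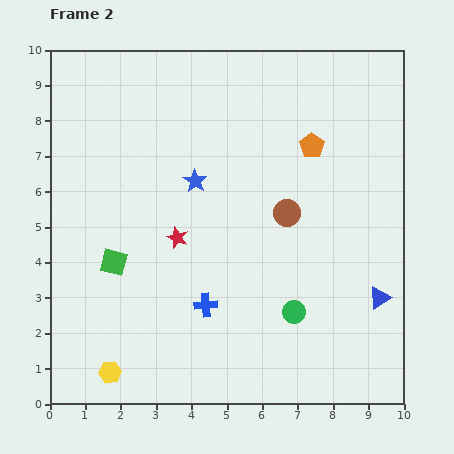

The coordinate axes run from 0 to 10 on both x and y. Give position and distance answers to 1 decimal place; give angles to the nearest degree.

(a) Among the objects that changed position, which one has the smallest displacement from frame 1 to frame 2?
the green square

(moved 1.2)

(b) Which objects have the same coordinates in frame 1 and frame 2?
the blue triangle, the orange pentagon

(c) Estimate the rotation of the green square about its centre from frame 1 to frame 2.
23° clockwise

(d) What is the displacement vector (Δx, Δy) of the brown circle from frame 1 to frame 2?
(0.3, -2.5)

The brown circle was at (6.4, 7.9) in frame 1 and (6.7, 5.4) in frame 2.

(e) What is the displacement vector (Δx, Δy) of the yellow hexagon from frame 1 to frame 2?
(-2.9, -2.2)

The yellow hexagon was at (4.6, 3.1) in frame 1 and (1.7, 0.9) in frame 2.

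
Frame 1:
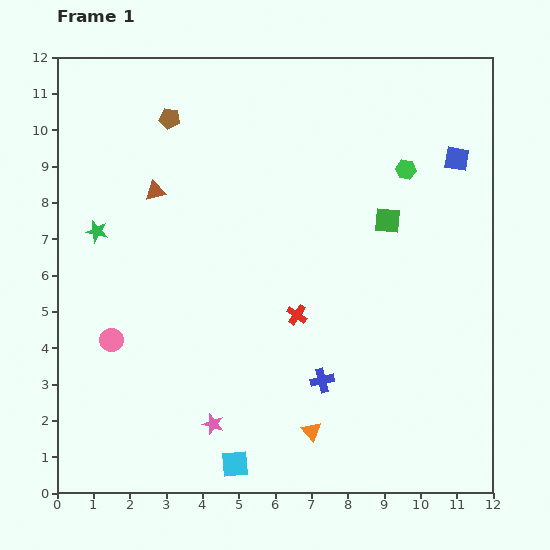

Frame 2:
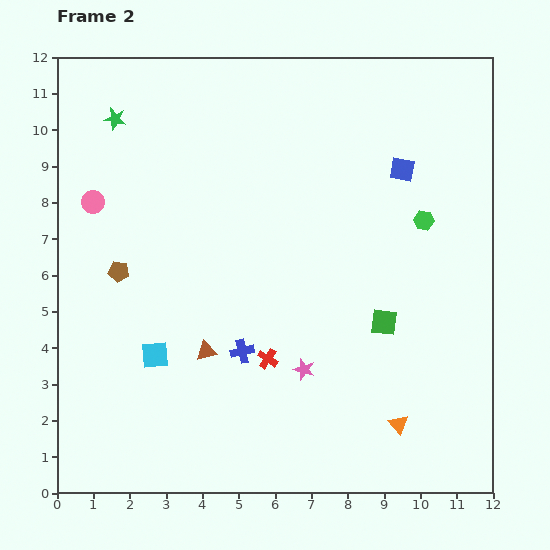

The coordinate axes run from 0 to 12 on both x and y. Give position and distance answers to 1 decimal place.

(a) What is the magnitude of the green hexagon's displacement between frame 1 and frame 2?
1.5

The green hexagon moved from (9.6, 8.9) to (10.1, 7.5), a distance of √(0.5² + 1.4²) ≈ 1.5.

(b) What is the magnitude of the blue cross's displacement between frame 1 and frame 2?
2.3

The blue cross moved from (7.3, 3.1) to (5.1, 3.9), a distance of √(2.2² + 0.8²) ≈ 2.3.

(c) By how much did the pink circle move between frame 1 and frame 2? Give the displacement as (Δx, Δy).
(-0.5, 3.8)

The pink circle was at (1.5, 4.2) in frame 1 and (1.0, 8.0) in frame 2.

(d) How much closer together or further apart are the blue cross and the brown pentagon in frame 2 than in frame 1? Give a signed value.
-4.3

Distance in frame 1: 8.3. Distance in frame 2: 4.0.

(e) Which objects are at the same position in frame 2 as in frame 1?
none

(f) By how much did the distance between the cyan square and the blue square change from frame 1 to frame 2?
-1.9

Distance in frame 1: 10.4. Distance in frame 2: 8.5.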